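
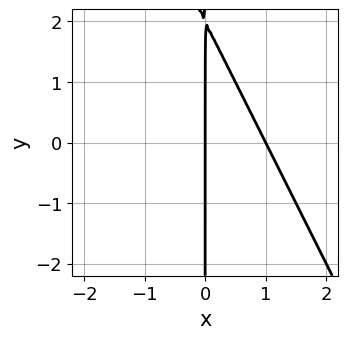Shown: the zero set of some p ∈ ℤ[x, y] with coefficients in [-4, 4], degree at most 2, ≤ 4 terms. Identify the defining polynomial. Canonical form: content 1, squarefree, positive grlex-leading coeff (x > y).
(a) Degree: a generic line meets the curve in up to 2 points, so deg p = 2.
(b) Reading off the gridlines: among the integer gridlines, it crosses the x-axis at x ∈ {0, 1}; the visible y-axis segment lies entirely on the curve.
(c) Assembling these constraints gives the stated polynomial.

2*x^2 + x*y - 2*x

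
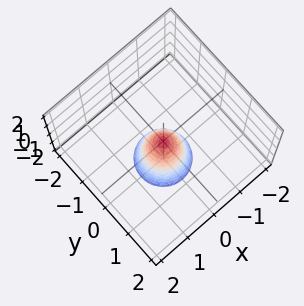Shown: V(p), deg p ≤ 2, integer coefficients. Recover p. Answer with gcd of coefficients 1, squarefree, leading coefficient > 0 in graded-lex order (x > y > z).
First, the degree is 2 — a single bowl opening along one axis; a quadric.
Next, symmetry: every cross-section ⟂ z is a circle, so x, y appear only via x² + y².
Next, from the axis intercepts and sections: it meets the y-axis at y = 0 (among the integer gridlines); a circular section at z = -2 has radius between 0 and 1.
Finally, the integer polynomial consistent with all of this is the stated p.

3*x^2 + 3*y^2 + z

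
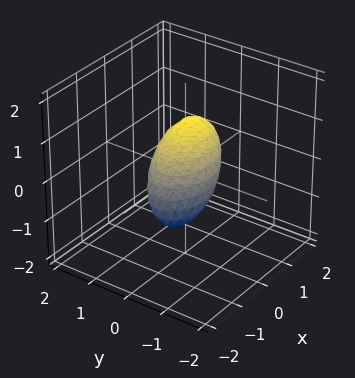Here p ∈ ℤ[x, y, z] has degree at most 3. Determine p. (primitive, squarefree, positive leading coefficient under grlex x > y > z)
x^2 - 2*x*z + 2*y^2 - 2*y*z + 3*z^2 - 1

First, deg p = 2.
Then, from the axis intercepts and sections: among the integer gridlines, it crosses the x-axis at x ∈ {-1, 1}.
Finally, putting this together gives p.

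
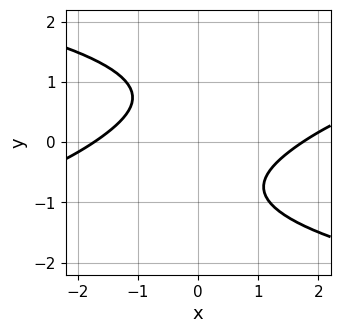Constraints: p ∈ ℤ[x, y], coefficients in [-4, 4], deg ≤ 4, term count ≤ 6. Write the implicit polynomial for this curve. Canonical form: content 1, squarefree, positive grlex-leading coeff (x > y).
Degree: no degree-3 curve has this shape, so deg p = 4.
Checking where it meets the axes: no y-intercept at any integer in the box.
The integer polynomial consistent with all of this is the stated p.

2*y^4 - x^2 + 3*x*y + 3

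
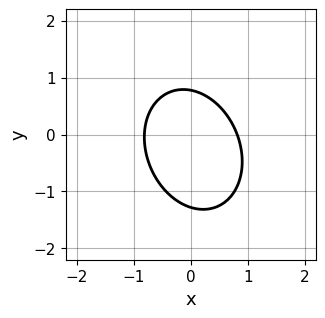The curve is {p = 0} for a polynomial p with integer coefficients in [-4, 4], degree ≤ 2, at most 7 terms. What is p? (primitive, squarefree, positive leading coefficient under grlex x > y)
First, degree: no degree-1 curve has this shape, so deg p = 2.
Finally, matching integer coefficients to the picture gives p.

3*x^2 + x*y + 2*y^2 + y - 2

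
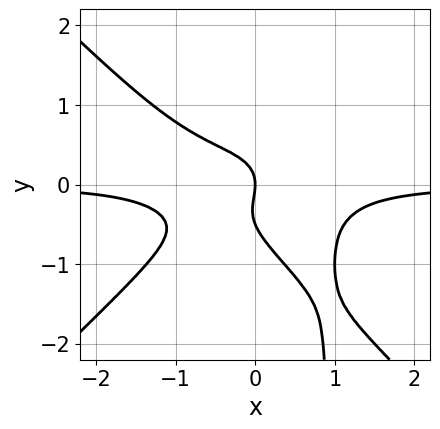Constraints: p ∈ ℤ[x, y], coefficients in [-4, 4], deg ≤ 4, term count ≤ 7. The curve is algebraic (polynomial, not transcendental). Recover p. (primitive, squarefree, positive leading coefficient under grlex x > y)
2*x^3*y - 2*x*y^3 + 2*y^3 + y^2 + x

deg p = 4. A generic line meets the curve in up to 4 points.
Reading off the gridlines: it meets the y-axis at y = 0 (among the integer gridlines); it meets the x-axis at x = 0 (among the integer gridlines).
Fitting integer coefficients to these (and the overall shape) gives p.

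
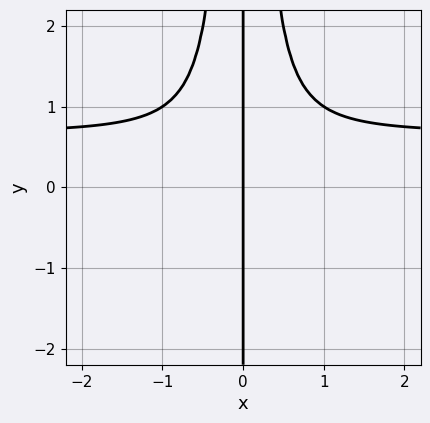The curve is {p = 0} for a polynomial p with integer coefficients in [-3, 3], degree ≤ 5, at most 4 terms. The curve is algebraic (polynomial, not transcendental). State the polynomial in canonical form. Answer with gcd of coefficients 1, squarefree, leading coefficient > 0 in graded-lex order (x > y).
Degree: the shape is more complex than any degree-3 curve, so deg p = 4.
Reading off the gridlines: it crosses the x-axis at the gridline x = 0; every point of the y-axis in the box is on the curve.
Solving for integer coefficients yields p as stated.

3*x^3*y - 2*x^3 - x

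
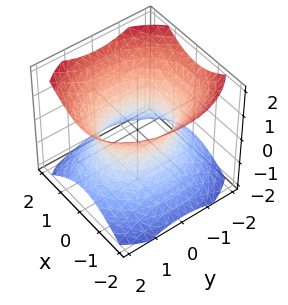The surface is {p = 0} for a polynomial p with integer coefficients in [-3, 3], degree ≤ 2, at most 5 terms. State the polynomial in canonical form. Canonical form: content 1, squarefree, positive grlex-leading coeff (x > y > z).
3*x^2 + 2*y^2 - 3*z^2 - 3

deg p = 2. An hourglass — one-sheet hyperboloid; a quadric.
Symmetries: the x ↦ −x reflection is a symmetry, so x appears only in even powers; mirror symmetry z ↦ −z ⇒ only even powers of z; mirror symmetry y ↦ −y ⇒ only even powers of y.
From the axis intercepts and sections: the x-axis gridline crossings are at x ∈ {-1, 1}; no z-intercept at any integer in the box.
Matching integer coefficients to the picture gives p.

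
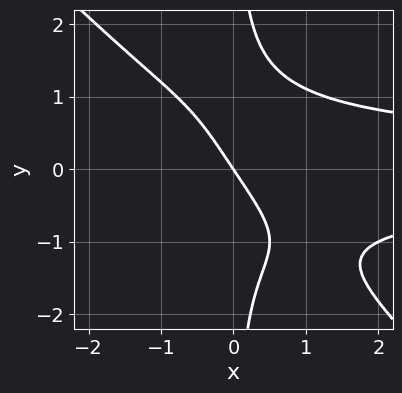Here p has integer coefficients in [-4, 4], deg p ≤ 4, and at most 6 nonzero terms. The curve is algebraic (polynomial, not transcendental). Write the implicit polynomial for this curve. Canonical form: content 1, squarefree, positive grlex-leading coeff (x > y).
2*x^2*y^2 + 2*x*y^3 - 3*x - 2*y

The degree is 4 — no degree-3 curve has this shape.
Against the integer gridlines: one y-axis crossing is at y = 0; it crosses the x-axis at the gridline x = 0.
Assembling these constraints gives the stated polynomial.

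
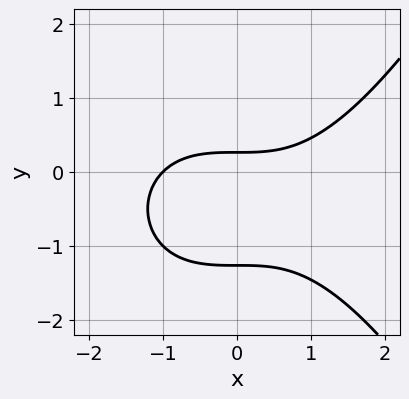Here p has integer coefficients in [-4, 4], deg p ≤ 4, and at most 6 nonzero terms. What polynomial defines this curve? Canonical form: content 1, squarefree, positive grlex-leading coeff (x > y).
x^3 - 3*y^2 - 3*y + 1

First, deg p = 3. No degree-2 curve has this shape.
Then, from the visible intercepts: it crosses the x-axis at the gridline x = -1.
Finally, putting this together gives p.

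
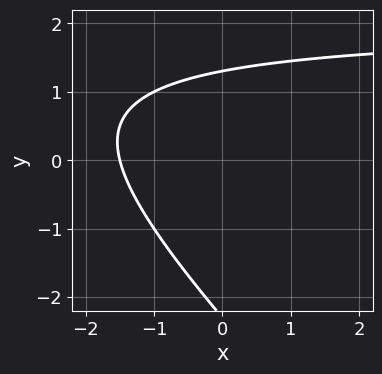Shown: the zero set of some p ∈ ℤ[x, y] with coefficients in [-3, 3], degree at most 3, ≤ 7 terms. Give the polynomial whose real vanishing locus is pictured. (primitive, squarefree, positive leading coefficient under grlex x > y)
x*y + y^2 - 2*x + y - 3

Degree: a generic line meets the curve in up to 2 points, so deg p = 2.
Solving for integer coefficients yields p as stated.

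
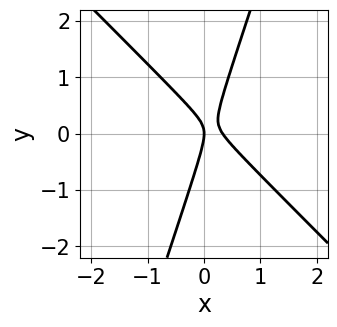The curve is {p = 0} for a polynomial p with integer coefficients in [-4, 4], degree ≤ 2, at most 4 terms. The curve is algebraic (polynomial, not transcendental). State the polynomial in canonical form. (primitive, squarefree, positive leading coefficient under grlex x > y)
(a) deg p = 2.
(b) Reading off the gridlines: it meets the y-axis at y = 0 (among the integer gridlines); it meets the x-axis at x = 0 (among the integer gridlines).
(c) Assembling these constraints gives the stated polynomial.

3*x^2 + 2*x*y - y^2 - x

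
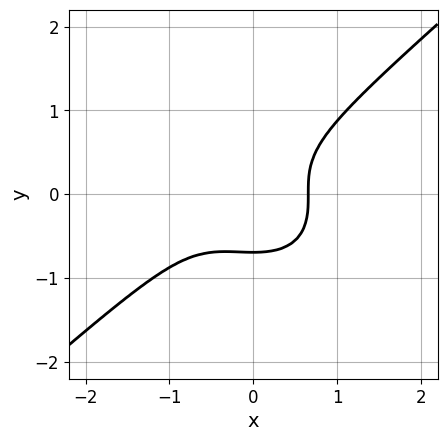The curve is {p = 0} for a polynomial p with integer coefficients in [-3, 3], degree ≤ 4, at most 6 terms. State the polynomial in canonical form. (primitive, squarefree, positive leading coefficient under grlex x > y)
2*x^3 - 3*y^3 + x^2 - 1

deg p = 3.
Solving for integer coefficients yields p as stated.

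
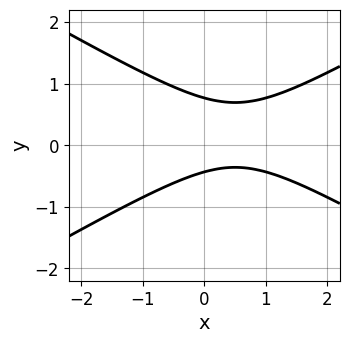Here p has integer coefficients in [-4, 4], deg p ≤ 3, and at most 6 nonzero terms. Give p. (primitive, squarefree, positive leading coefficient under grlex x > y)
1. Degree: no degree-1 curve has this shape, so deg p = 2.
2. Checking where it meets the axes: the curve avoids every integer x-axis point in the box.
3. Putting this together gives p.

x^2 - 3*y^2 - x + y + 1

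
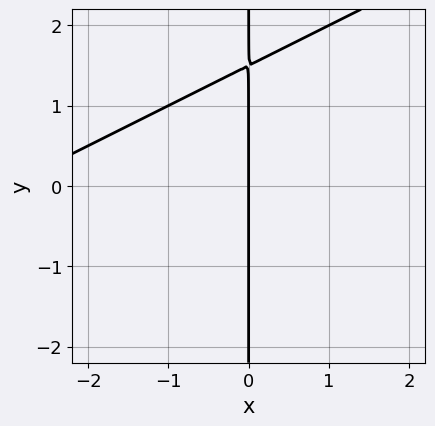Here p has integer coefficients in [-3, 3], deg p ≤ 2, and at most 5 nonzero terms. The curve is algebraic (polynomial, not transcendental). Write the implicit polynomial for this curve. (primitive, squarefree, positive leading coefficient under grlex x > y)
(a) deg p = 2. A generic line meets the curve in up to 2 points.
(b) From the axis intercepts and sections: every point of the y-axis in the box is on the curve; it meets the x-axis at x = 0 (among the integer gridlines).
(c) Matching integer coefficients to the picture gives p.

x^2 - 2*x*y + 3*x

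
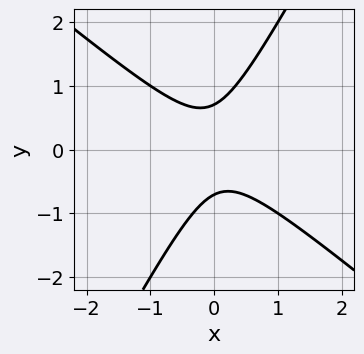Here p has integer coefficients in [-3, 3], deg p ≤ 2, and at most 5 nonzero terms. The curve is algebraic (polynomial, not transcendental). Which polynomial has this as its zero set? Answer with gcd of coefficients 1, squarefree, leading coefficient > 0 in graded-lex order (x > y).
3*x^2 + 2*x*y - 2*y^2 + 1

The degree is 2 — a generic line meets the curve in up to 2 points.
From the axis intercepts and sections: no x-intercept at any integer in the box.
Solving for integer coefficients yields p as stated.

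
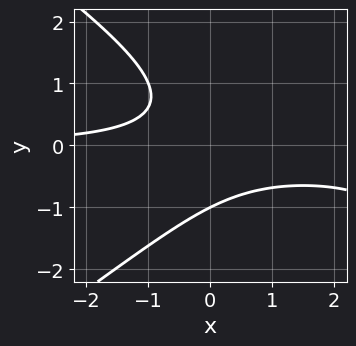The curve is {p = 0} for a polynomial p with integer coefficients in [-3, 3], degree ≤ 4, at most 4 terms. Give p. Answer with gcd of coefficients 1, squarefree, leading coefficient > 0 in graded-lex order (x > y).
1. The degree is 3 — no degree-2 curve has this shape.
2. Reading off the gridlines: no x-intercept at any integer in the box; one y-axis crossing is at y = -1.
3. Matching integer coefficients to the picture gives p.

x^2*y - 2*y^3 - 3*x*y - 2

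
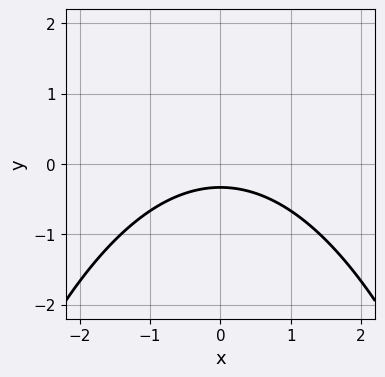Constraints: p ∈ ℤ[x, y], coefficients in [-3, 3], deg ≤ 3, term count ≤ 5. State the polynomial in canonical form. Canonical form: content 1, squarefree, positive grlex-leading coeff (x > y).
x^2 + 3*y + 1

(a) The degree is 2 — no degree-1 curve has this shape.
(b) Symmetries: mirror symmetry x ↦ −x ⇒ only even powers of x.
(c) From the visible intercepts: it misses every integer gridline on the x-axis.
(d) These observations pin down the coefficients.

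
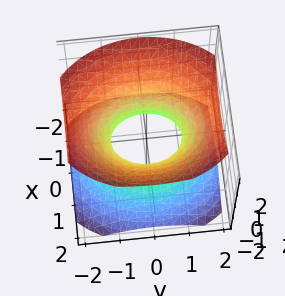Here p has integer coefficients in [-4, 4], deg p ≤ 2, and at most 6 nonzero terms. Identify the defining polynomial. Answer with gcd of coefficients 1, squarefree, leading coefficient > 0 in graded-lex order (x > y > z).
1. The degree is 2 — an hourglass — one-sheet hyperboloid; a quadric.
2. Symmetries: mirror symmetry x ↦ −x ⇒ only even powers of x; it's symmetric under y → −y, forcing even powers of y; the z ↦ −z reflection is a symmetry, so z appears only in even powers.
3. From the visible intercepts: no z-intercept at any integer in the box; the y-axis gridline crossings are at y ∈ {-1, 1}.
4. Solving for integer coefficients yields p as stated.

3*x^2 + 2*y^2 - 3*z^2 - 2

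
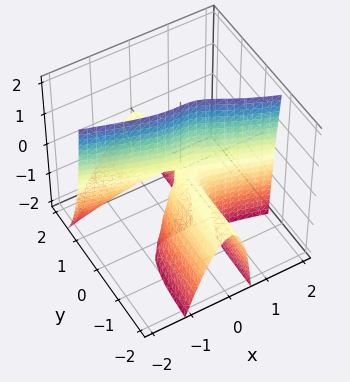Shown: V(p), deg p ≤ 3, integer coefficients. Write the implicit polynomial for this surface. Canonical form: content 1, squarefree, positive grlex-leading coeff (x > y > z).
x^3 + 3*x^2*y - x*y*z + y*z

1. Degree: no degree-2 surface has this shape, so deg p = 3.
2. Checking where it meets the axes: every point of the z-axis in the box is on the surface; it crosses the x-axis at the gridline x = 0; the visible y-axis segment lies entirely on the surface.
3. Matching integer coefficients to the picture gives p.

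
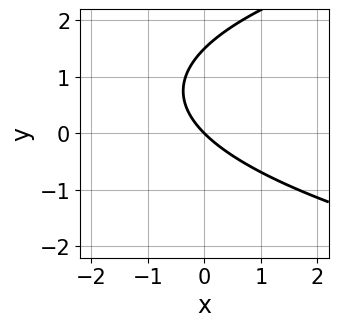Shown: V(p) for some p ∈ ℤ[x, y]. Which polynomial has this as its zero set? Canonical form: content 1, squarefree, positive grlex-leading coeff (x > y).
2*y^2 - 3*x - 3*y

(a) Degree: no degree-1 curve has this shape, so deg p = 2.
(b) Checking where it meets the axes: it meets the y-axis at y = 0 (among the integer gridlines); it meets the x-axis at x = 0 (among the integer gridlines).
(c) Fitting integer coefficients to these (and the overall shape) gives p.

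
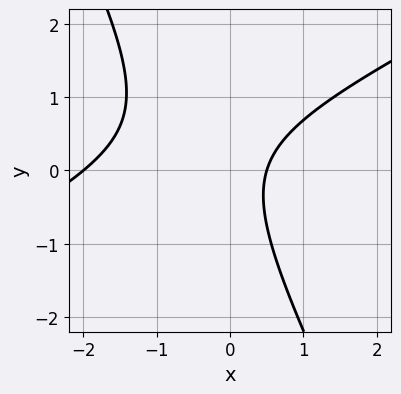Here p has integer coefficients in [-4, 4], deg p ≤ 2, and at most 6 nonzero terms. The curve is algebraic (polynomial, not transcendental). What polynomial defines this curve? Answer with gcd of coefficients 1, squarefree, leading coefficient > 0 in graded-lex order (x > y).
The degree is 2 — no degree-1 curve has this shape.
From the visible intercepts: it meets the x-axis at x = -2 (among the integer gridlines); the curve avoids every integer y-axis point in the box.
Assembling these constraints gives the stated polynomial.

2*x^2 - 3*x*y - 2*y^2 + 3*x - 2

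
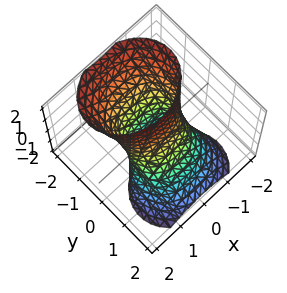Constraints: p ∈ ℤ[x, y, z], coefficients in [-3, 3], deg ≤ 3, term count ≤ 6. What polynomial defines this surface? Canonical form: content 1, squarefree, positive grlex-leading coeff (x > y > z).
1. deg p = 2.
2. Observable constraints: no z-intercept at any integer in the box; among the integer gridlines, it crosses the x-axis at x ∈ {-1, 1}.
3. Assembling these constraints gives the stated polynomial.

2*x^2 + 3*y^2 + 3*y*z - 2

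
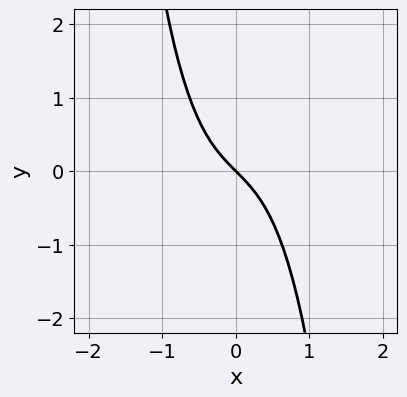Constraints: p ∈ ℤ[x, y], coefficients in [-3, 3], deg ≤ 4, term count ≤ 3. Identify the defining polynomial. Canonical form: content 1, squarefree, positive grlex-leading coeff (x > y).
First, deg p = 3. No degree-2 curve has this shape.
Next, checking where it meets the axes: it meets the x-axis at x = 0 (among the integer gridlines); it meets the y-axis at y = 0 (among the integer gridlines).
Finally, matching integer coefficients to the picture gives p.

3*x^3 + 2*x + 2*y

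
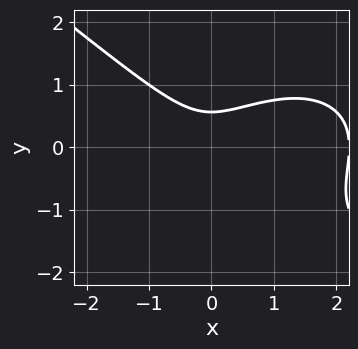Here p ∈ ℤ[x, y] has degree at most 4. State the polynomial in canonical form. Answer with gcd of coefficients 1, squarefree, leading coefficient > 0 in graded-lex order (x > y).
First, deg p = 3. The shape is more complex than any degree-2 curve.
Next, from the visible intercepts: the curve avoids every integer x-axis point in the box.
Finally, matching integer coefficients to the picture gives p.

x^3 + 2*y^3 - 2*x^2 + 2*y^2 - 1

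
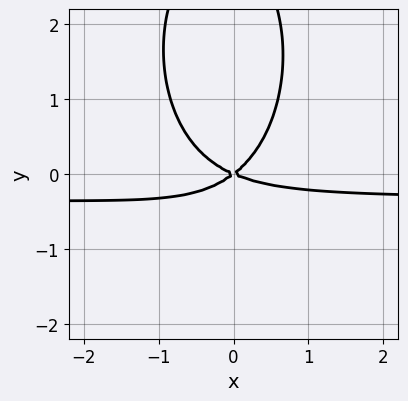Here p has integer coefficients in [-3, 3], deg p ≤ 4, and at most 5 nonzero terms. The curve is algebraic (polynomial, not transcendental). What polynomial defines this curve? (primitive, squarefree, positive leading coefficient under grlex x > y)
3*x^2*y + y^3 + x^2 + x*y - 3*y^2

(a) deg p = 3. No degree-2 curve has this shape.
(b) From the axis intercepts and sections: one y-axis crossing is at y = 0; one x-axis crossing is at x = 0.
(c) Fitting integer coefficients to these (and the overall shape) gives p.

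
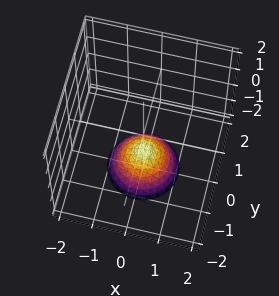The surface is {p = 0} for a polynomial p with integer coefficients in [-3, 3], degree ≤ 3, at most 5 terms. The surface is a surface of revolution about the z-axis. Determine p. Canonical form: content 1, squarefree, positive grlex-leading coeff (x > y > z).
First, deg p = 2. The shape is more complex than any degree-1 surface.
Then, by symmetry, the z-axis is an axis of rotation, so x and y enter only as x² + y².
Then, observable constraints: it misses every integer gridline on the y-axis; one z-axis crossing is at z = -1; it misses every integer gridline on the x-axis; a circular section at z = -2 has radius exactly 1.
Finally, putting this together gives p.

x^2 + y^2 + z + 1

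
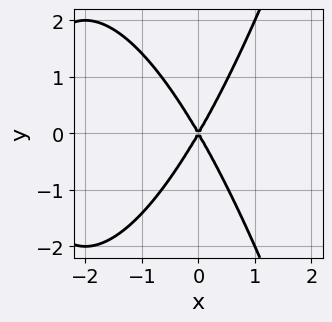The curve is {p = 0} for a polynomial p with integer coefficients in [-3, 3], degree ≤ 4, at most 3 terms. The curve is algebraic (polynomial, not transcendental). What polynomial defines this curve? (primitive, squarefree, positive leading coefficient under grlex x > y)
Degree: no degree-2 curve has this shape, so deg p = 3.
Symmetries: mirror symmetry y ↦ −y ⇒ only even powers of y.
From the visible intercepts: it meets the x-axis at x = 0 (among the integer gridlines); one y-axis crossing is at y = 0.
Together with the visible shape, these determine p as stated.

x^3 + 3*x^2 - y^2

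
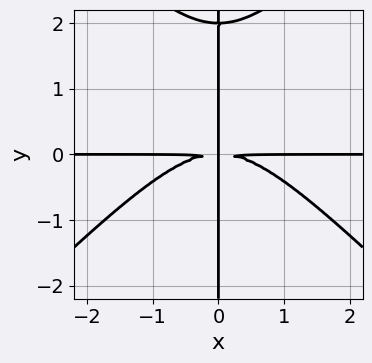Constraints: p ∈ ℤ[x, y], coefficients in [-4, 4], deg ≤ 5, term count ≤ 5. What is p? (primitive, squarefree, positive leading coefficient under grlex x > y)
x^3*y - x*y^3 + 2*x*y^2

1. Degree: no degree-3 curve has this shape, so deg p = 4.
2. From the axis intercepts and sections: every point of the y-axis in the box is on the curve; the visible x-axis segment lies entirely on the curve.
3. Matching integer coefficients to the picture gives p.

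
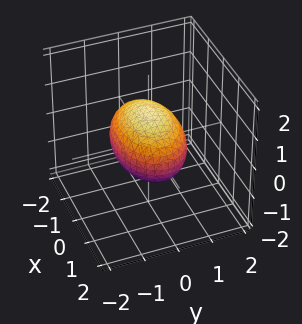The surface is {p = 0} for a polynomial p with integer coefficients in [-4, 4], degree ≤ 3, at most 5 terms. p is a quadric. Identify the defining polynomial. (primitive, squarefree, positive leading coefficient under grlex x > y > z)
1. Degree: bounded and convex; a quadric, so deg p = 2.
2. Symmetries: mirror symmetry z ↦ −z ⇒ only even powers of z; mirror symmetry y ↦ −y ⇒ only even powers of y; the x ↦ −x reflection is a symmetry, so x appears only in even powers.
3. From the visible intercepts: among the integer gridlines, it crosses the y-axis at y ∈ {-1, 1}; among the integer gridlines, it crosses the z-axis at z ∈ {-1, 1}.
4. Together with the visible shape, these determine p as stated.

x^2 + 2*y^2 + 2*z^2 - 2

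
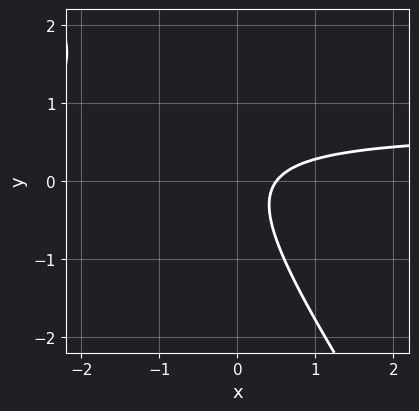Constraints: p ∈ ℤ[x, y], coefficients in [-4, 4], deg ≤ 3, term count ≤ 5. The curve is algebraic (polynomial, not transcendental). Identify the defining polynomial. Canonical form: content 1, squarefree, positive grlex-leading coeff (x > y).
3*x*y + 2*y^2 - 2*x + 1

(a) The degree is 2 — a generic line meets the curve in up to 2 points.
(b) Against the integer gridlines: it misses every integer gridline on the y-axis.
(c) Solving for integer coefficients yields p as stated.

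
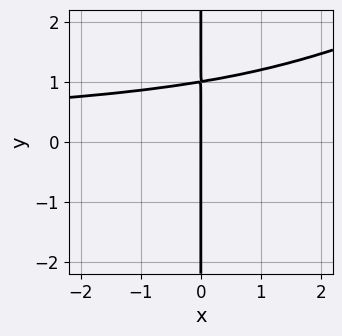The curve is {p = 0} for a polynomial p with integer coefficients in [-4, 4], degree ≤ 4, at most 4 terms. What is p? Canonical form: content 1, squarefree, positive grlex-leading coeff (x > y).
x^2*y^2 - 2*x*y^3 + 2*x

First, deg p = 4.
Next, from the axis intercepts and sections: the visible y-axis segment lies entirely on the curve; it crosses the x-axis at the gridline x = 0.
Finally, fitting integer coefficients to these (and the overall shape) gives p.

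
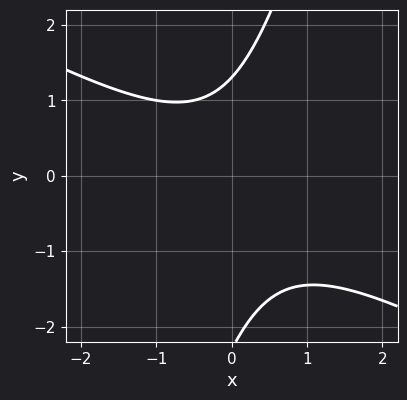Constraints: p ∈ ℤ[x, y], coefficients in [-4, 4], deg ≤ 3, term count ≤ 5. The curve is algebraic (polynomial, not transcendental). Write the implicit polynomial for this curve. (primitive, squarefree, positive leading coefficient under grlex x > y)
2*x^2 + 3*x*y - y^2 - y + 3

(a) deg p = 2.
(b) From the visible intercepts: it misses every integer gridline on the x-axis.
(c) Putting this together gives p.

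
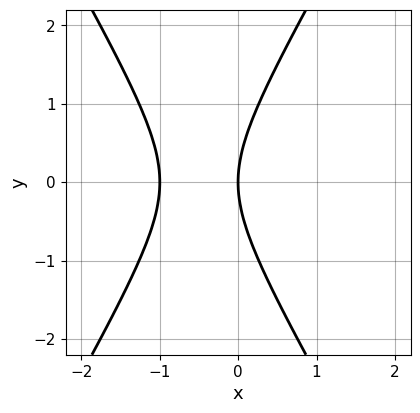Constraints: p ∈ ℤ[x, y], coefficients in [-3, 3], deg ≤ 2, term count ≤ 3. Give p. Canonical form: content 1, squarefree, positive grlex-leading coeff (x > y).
3*x^2 - y^2 + 3*x

deg p = 2. The shape is more complex than any degree-1 curve.
Symmetries: the y ↦ −y reflection is a symmetry, so y appears only in even powers.
Checking where it meets the axes: the x-axis gridline crossings are at x ∈ {-1, 0}; it crosses the y-axis at the gridline y = 0.
Putting this together gives p.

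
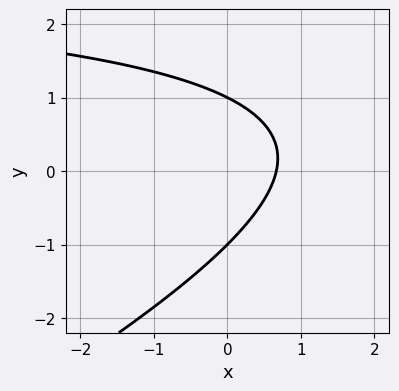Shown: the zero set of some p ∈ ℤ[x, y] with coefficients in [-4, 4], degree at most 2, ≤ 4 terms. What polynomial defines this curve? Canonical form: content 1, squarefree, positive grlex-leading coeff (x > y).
x*y - 2*y^2 - 3*x + 2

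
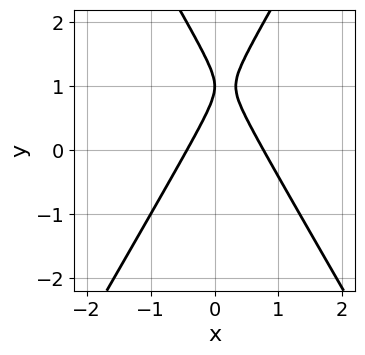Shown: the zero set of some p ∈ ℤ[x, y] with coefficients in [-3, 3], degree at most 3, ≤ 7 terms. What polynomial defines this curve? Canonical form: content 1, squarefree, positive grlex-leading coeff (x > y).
3*x^2 - y^2 - x + 2*y - 1

1. The degree is 2 — no degree-1 curve has this shape.
2. From the visible intercepts: one y-axis crossing is at y = 1.
3. The integer polynomial consistent with all of this is the stated p.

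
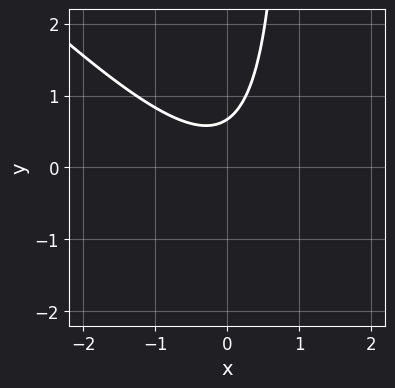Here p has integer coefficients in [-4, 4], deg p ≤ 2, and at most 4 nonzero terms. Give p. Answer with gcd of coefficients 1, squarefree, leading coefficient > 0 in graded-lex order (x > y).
3*x^2 + 3*x*y - 3*y + 2

(a) Degree: the shape is more complex than any degree-1 curve, so deg p = 2.
(b) Observable constraints: it misses every integer gridline on the x-axis.
(c) Together with the visible shape, these determine p as stated.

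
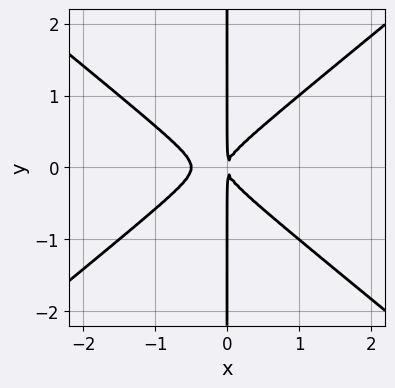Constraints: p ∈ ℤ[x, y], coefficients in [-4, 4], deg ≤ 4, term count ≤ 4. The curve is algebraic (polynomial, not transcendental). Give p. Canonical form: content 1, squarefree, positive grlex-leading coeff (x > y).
2*x^3 - 3*x*y^2 + x^2

deg p = 3. The shape is more complex than any degree-2 curve.
Symmetries: it's symmetric under y → −y, forcing even powers of y.
From the visible intercepts: every point of the y-axis in the box is on the curve.
Fitting integer coefficients to these (and the overall shape) gives p.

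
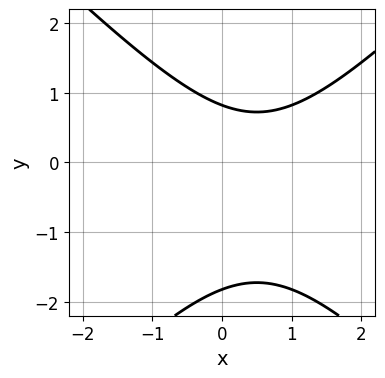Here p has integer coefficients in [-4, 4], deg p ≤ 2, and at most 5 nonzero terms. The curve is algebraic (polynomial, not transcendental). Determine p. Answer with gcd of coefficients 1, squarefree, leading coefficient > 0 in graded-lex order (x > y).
First, degree: the shape is more complex than any degree-1 curve, so deg p = 2.
Then, checking where it meets the axes: no x-intercept at any integer in the box.
Finally, solving for integer coefficients yields p as stated.

2*x^2 - 2*y^2 - 2*x - 2*y + 3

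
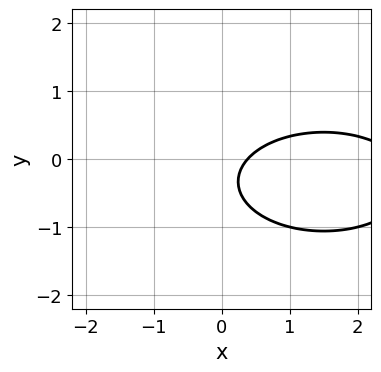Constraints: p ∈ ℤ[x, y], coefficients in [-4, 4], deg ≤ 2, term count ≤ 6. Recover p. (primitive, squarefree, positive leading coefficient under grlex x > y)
x^2 + 3*y^2 - 3*x + 2*y + 1

First, deg p = 2. No degree-1 curve has this shape.
Then, checking where it meets the axes: the curve avoids every integer y-axis point in the box.
Finally, putting this together gives p.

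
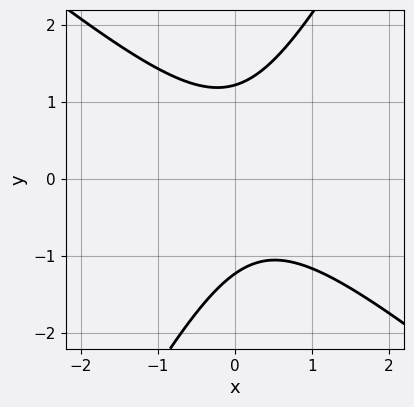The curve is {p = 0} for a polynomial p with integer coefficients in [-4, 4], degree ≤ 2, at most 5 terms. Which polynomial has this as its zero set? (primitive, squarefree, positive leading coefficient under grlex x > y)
3*x^2 + 2*x*y - 2*y^2 - x + 3

First, degree: the shape is more complex than any degree-1 curve, so deg p = 2.
Then, against the integer gridlines: no x-intercept at any integer in the box.
Finally, together with the visible shape, these determine p as stated.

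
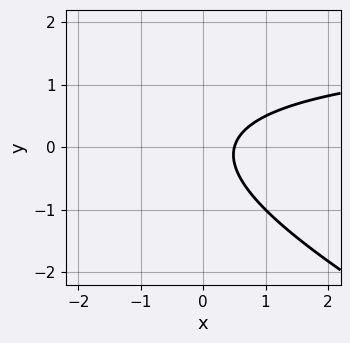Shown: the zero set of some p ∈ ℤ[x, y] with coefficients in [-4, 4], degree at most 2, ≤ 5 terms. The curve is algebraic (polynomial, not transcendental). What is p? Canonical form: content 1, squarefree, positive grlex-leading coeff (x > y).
x*y + 2*y^2 - 2*x + 1

deg p = 2. The shape is more complex than any degree-1 curve.
Reading off the gridlines: the curve avoids every integer y-axis point in the box.
Putting this together gives p.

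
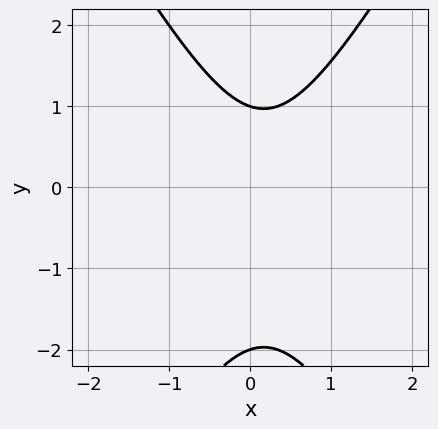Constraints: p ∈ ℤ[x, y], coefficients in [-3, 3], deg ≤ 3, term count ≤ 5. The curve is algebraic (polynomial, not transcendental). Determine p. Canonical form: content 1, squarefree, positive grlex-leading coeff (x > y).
First, degree: the shape is more complex than any degree-1 curve, so deg p = 2.
Next, from the visible intercepts: the curve avoids every integer x-axis point in the box; among the integer gridlines, it crosses the y-axis at y ∈ {-2, 1}.
Finally, the integer polynomial consistent with all of this is the stated p.

3*x^2 - y^2 - x - y + 2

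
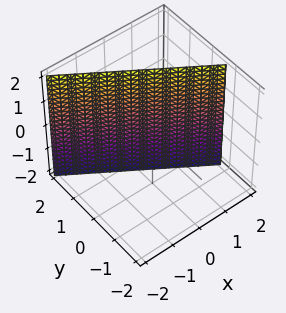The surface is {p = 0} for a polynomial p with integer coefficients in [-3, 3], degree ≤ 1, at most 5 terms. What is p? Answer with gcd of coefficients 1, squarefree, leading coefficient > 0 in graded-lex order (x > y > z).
2*x + 3*y - 2

The degree is 1 — every cross-section is a straight line — this is a plane.
Reading off the gridlines: no z-intercept at any integer in the box; it crosses the x-axis at the gridline x = 1.
Solving for integer coefficients yields p as stated.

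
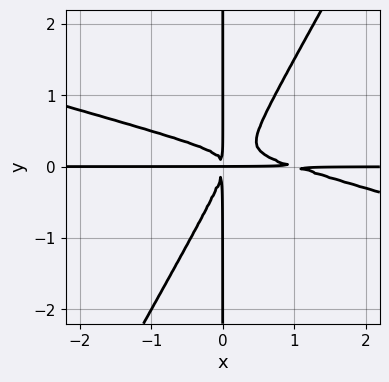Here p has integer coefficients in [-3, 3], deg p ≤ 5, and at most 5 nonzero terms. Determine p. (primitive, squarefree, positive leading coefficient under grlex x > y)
First, deg p = 4. A generic line meets the curve in up to 4 points.
Next, against the integer gridlines: every point of the y-axis in the box is on the curve; the visible x-axis segment lies entirely on the curve.
Finally, the integer polynomial consistent with all of this is the stated p.

x^3*y + 3*x^2*y^2 - 2*x*y^3 - x^2*y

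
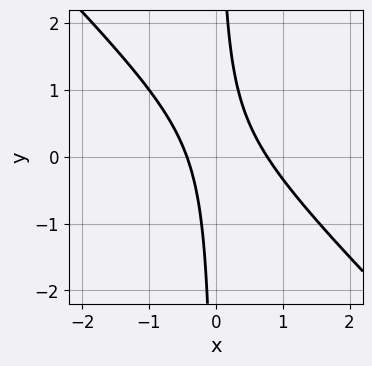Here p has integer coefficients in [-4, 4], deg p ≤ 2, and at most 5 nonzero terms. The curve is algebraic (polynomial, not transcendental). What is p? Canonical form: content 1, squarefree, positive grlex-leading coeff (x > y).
3*x^2 + 3*x*y - x - 1

1. Degree: no degree-1 curve has this shape, so deg p = 2.
2. From the axis intercepts and sections: the curve avoids every integer y-axis point in the box.
3. Fitting integer coefficients to these (and the overall shape) gives p.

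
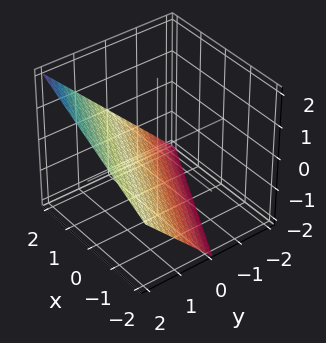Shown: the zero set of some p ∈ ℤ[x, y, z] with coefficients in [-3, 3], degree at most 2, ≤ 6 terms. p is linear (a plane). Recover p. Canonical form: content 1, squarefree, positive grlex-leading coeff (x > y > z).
x + 2*y - 2*z - 2

1. Degree: every cross-section is a straight line — this is a plane, so deg p = 1.
2. From the visible intercepts: it meets the x-axis at x = 2 (among the integer gridlines); it crosses the y-axis at the gridline y = 1.
3. Assembling these constraints gives the stated polynomial. Check: (0, 0, -1) on the z-axis lies on the surface, and p(0, 0, -1) = 0. ✓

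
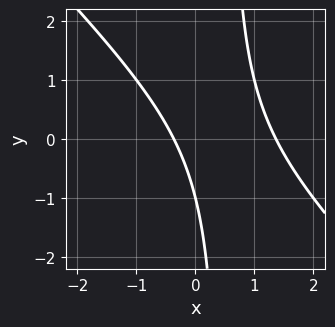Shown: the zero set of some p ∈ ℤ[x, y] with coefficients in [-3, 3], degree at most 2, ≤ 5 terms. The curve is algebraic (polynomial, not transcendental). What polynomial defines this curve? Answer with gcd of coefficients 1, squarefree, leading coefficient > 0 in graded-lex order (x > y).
2*x^2 + 2*x*y - 2*x - y - 1

First, the degree is 2 — no degree-1 curve has this shape.
Next, from the visible intercepts: it crosses the y-axis at the gridline y = -1.
Finally, fitting integer coefficients to these (and the overall shape) gives p.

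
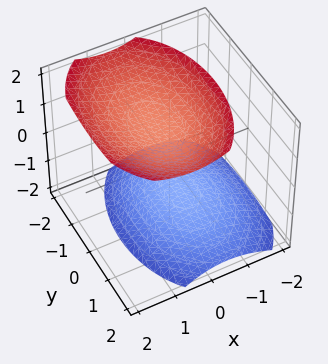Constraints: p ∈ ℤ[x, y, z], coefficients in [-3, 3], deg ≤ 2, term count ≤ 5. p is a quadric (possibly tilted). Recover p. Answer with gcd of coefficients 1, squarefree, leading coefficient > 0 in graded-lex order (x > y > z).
2*x^2 - x*z + y^2 - 2*z^2 + 3

First, there are 2 components.
Next, the degree is 2 — no degree-1 surface has this shape.
Then, observable constraints: no y-intercept at any integer in the box; it misses every integer gridline on the x-axis.
Finally, matching integer coefficients to the picture gives p.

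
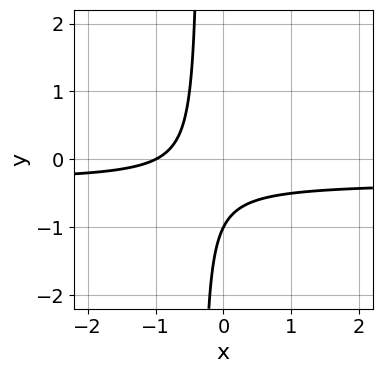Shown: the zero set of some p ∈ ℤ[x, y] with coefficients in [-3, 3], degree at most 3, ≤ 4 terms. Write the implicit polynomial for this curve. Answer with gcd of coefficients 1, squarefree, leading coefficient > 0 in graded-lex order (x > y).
3*x*y + x + y + 1

1. Degree: a generic line meets the curve in up to 2 points, so deg p = 2.
2. From the visible intercepts: one y-axis crossing is at y = -1; one x-axis crossing is at x = -1.
3. The integer polynomial consistent with all of this is the stated p.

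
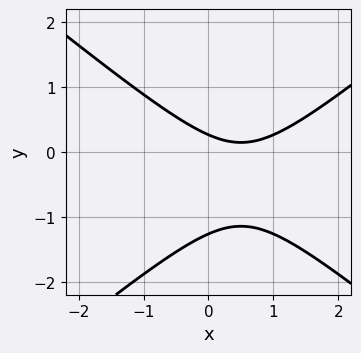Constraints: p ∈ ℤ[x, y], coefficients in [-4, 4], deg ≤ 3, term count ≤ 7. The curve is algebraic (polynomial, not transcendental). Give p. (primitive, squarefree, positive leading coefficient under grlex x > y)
2*x^2 - 3*y^2 - 2*x - 3*y + 1

First, degree: no degree-1 curve has this shape, so deg p = 2.
Next, from the visible intercepts: it misses every integer gridline on the x-axis.
Finally, together with the visible shape, these determine p as stated.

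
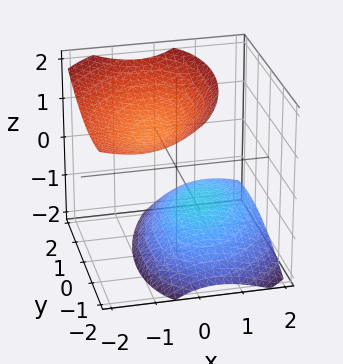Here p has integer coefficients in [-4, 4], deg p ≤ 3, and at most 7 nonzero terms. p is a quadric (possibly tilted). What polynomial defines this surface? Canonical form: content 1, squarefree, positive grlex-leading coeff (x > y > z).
First, I count 2 distinct pieces.
Then, deg p = 2.
Then, from the visible intercepts: it misses every integer gridline on the y-axis; it misses every integer gridline on the x-axis.
Finally, putting this together gives p.

2*x^2 - x*y + 2*x*z + y^2 - 2*z^2 + 3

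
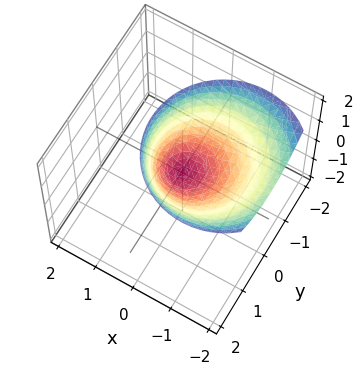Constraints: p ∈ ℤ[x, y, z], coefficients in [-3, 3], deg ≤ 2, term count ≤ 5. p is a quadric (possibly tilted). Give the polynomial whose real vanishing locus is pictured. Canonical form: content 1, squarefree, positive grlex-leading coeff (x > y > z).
Degree: a generic line meets the surface in up to 2 points, so deg p = 2.
From the visible intercepts: it meets the z-axis at z = 0 (among the integer gridlines); it meets the y-axis at y = 0 (among the integer gridlines); it crosses the x-axis at the gridline x = 0.
These observations pin down the coefficients.

x^2 + x*z + y^2 - z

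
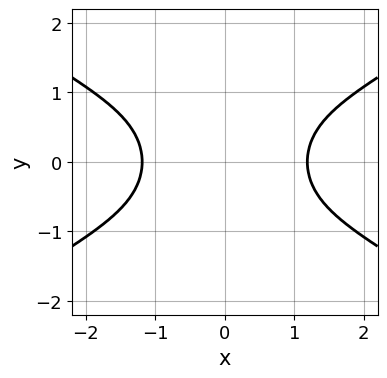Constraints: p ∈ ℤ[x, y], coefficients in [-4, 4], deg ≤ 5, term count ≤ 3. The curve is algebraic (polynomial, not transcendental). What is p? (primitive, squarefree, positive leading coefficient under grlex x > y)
First, degree: the shape is more complex than any degree-3 curve, so deg p = 4.
Next, symmetries: the x ↦ −x reflection is a symmetry, so x appears only in even powers; it's symmetric under y → −y, forcing even powers of y.
Then, from the axis intercepts and sections: it misses every integer gridline on the y-axis.
Finally, these observations pin down the coefficients.

x^4 - 3*x^2*y^2 - 2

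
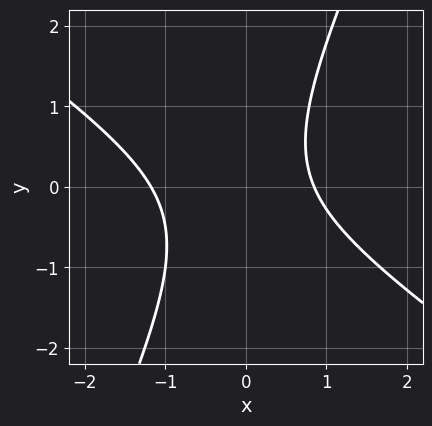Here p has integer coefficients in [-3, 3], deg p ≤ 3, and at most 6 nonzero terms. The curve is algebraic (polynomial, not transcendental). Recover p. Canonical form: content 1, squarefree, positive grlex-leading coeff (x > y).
deg p = 2. No degree-1 curve has this shape.
Checking where it meets the axes: the curve avoids every integer y-axis point in the box.
These observations pin down the coefficients.

3*x^2 + 3*x*y - 2*y^2 + x - 3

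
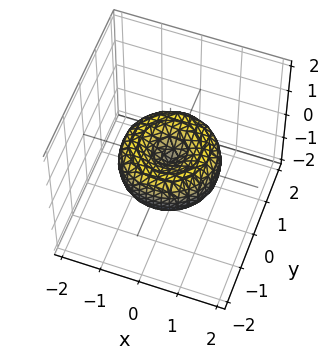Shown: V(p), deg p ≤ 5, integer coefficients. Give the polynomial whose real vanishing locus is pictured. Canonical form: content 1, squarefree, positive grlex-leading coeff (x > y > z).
1. Degree: the shape is more complex than any degree-3 surface, so deg p = 4.
2. By symmetry, the surface is invariant under rotation about z: p = q(x² + y², z).
3. From the visible intercepts: it crosses the z-axis at the gridline z = 0; it crosses the x-axis at the gridline x = 0; a circular section at z = 0 has radius between 1 and 2.
4. Fitting integer coefficients to these (and the overall shape) gives p.

2*x^4 + 4*x^2*y^2 + 2*y^4 - 3*x^2 - 3*y^2 + 3*z^2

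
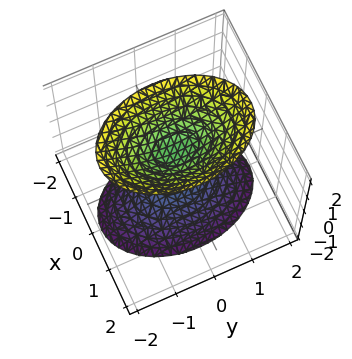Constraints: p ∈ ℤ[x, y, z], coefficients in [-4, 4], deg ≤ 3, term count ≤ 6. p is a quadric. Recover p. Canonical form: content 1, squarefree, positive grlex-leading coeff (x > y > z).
2*x^2 + y^2 - z^2 + 1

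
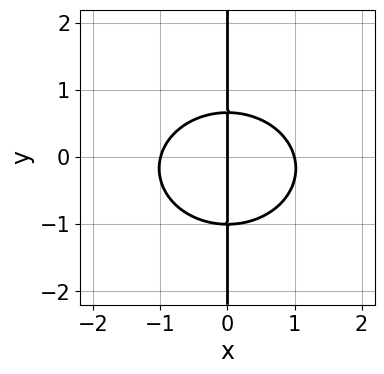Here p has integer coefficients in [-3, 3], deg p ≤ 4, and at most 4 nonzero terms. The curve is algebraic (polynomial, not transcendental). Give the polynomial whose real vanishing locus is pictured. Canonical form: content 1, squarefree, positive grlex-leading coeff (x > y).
First, deg p = 3. The shape is more complex than any degree-2 curve.
Then, from the axis intercepts and sections: among the integer gridlines, it crosses the x-axis at x ∈ {-1, 0, 1}; the visible y-axis segment lies entirely on the curve.
Finally, solving for integer coefficients yields p as stated.

2*x^3 + 3*x*y^2 + x*y - 2*x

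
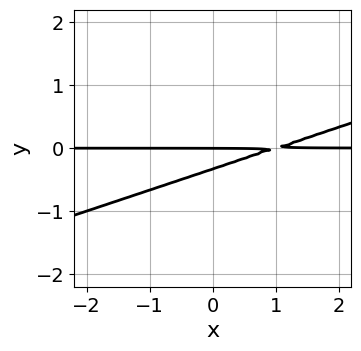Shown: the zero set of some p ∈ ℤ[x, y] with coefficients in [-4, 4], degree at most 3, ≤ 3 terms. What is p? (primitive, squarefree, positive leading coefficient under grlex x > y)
Degree: no degree-1 curve has this shape, so deg p = 2.
Observable constraints: the visible x-axis segment lies entirely on the curve; it meets the y-axis at y = 0 (among the integer gridlines).
Solving for integer coefficients yields p as stated.

x*y - 3*y^2 - y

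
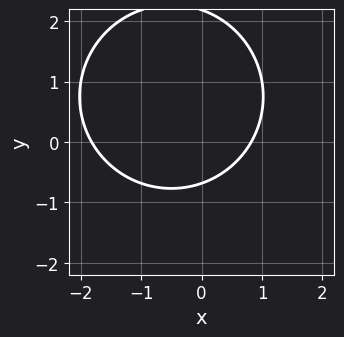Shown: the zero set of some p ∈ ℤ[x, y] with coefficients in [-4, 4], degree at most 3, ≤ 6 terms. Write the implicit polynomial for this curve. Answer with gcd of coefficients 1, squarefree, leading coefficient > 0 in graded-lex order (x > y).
2*x^2 + 2*y^2 + 2*x - 3*y - 3

First, the degree is 2 — no degree-1 curve has this shape.
Finally, solving for integer coefficients yields p as stated.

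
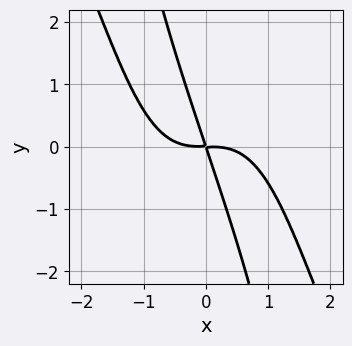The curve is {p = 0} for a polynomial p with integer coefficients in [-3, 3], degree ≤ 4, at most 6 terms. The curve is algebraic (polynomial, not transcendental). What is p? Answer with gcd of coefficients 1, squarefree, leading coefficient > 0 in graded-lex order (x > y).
2*x^4 + x^3*y + 3*x*y + y^2

The degree is 4 — no degree-3 curve has this shape.
Matching integer coefficients to the picture gives p.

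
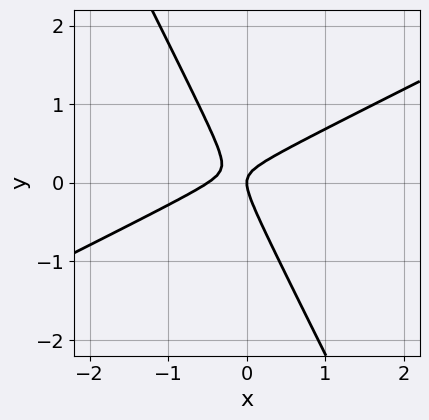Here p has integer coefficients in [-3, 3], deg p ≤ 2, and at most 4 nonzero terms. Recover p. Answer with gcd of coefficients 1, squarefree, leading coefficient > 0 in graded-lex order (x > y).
First, deg p = 2.
Next, reading off the gridlines: one y-axis crossing is at y = 0; it crosses the x-axis at the gridline x = 0.
Finally, these observations pin down the coefficients.

2*x^2 - 3*x*y - 2*y^2 + x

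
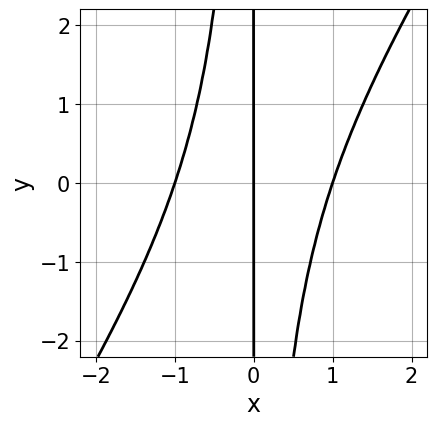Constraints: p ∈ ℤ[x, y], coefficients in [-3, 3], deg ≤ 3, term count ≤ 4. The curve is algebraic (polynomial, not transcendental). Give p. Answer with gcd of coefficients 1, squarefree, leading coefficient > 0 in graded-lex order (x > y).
1. The degree is 3 — no degree-2 curve has this shape.
2. Checking where it meets the axes: the visible y-axis segment lies entirely on the curve; the x-axis gridline crossings are at x ∈ {-1, 0, 1}.
3. Putting this together gives p.

3*x^3 - 2*x^2*y - 3*x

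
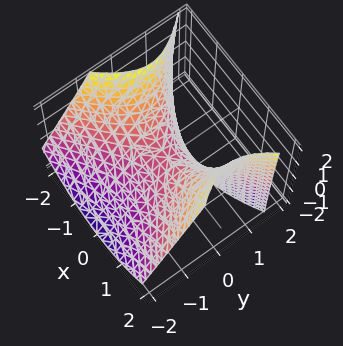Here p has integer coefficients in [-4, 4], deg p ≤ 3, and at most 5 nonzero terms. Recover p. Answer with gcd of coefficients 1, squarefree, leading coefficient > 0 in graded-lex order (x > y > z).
1. Degree: the shape is more complex than any degree-1 surface, so deg p = 2.
2. From the visible intercepts: it crosses the y-axis at the gridline y = 0; it meets the z-axis at z = 0 (among the integer gridlines); one x-axis crossing is at x = 0.
3. These observations pin down the coefficients.

2*x^2 - 3*y^2 + 2*y*z - 3*z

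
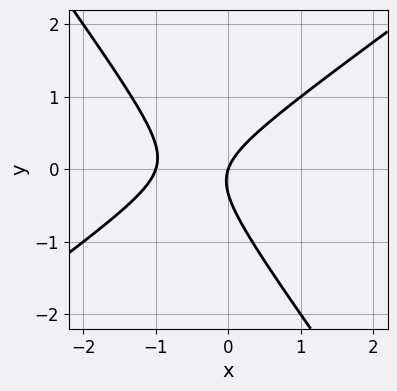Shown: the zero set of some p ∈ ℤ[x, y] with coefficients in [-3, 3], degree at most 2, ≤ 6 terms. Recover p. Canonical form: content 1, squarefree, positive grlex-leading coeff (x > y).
1. deg p = 2. A generic line meets the curve in up to 2 points.
2. From the axis intercepts and sections: among the integer gridlines, it crosses the x-axis at x ∈ {-1, 0}; it crosses the y-axis at the gridline y = 0.
3. Together with the visible shape, these determine p as stated.

3*x^2 - 2*x*y - 3*y^2 + 3*x - y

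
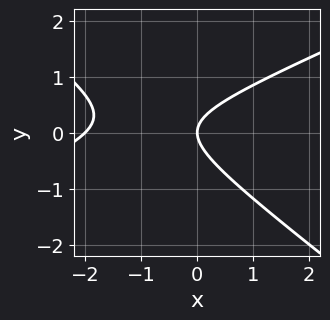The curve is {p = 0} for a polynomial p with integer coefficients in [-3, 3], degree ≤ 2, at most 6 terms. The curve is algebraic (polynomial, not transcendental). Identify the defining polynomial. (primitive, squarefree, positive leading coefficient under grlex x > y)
x^2 - x*y - 3*y^2 + 2*x

1. deg p = 2. The shape is more complex than any degree-1 curve.
2. Checking where it meets the axes: the x-axis gridline crossings are at x ∈ {-2, 0}; one y-axis crossing is at y = 0.
3. Together with the visible shape, these determine p as stated.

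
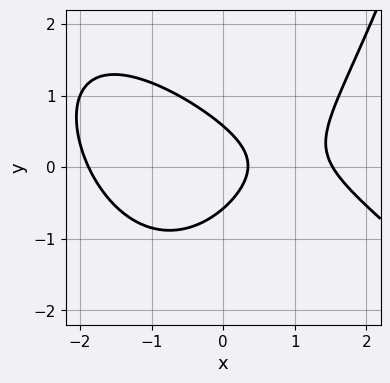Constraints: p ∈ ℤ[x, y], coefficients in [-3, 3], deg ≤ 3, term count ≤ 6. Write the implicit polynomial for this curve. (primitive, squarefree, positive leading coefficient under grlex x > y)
First, the degree is 3 — no degree-2 curve has this shape.
Finally, putting this together gives p.

x^3 + x^2*y - 3*y^2 - 3*x + 1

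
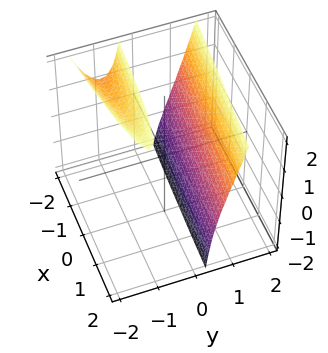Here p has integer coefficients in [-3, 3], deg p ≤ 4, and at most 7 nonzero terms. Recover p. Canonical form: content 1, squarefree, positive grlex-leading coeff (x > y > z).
3*y^3 + x*y + y^2 - 3*y*z - 3

First, the picture has 2 separate pieces. They look like related sheets of one shape, so recover p as a whole.
Then, degree: a generic line meets the surface in up to 3 points, so deg p = 3.
Then, checking where it meets the axes: it misses every integer gridline on the x-axis; it misses every integer gridline on the z-axis.
Finally, together with the visible shape, these determine p as stated.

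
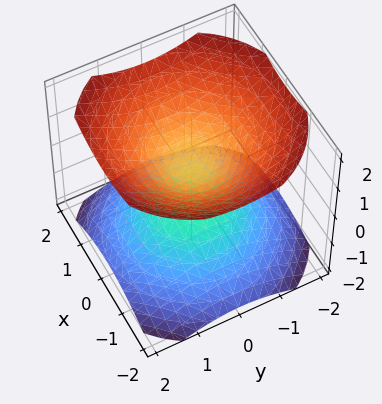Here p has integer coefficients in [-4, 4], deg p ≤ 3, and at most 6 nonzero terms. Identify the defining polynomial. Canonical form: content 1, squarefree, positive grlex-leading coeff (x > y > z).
2*x^2 + 2*y^2 - 3*z^2 + 1

(a) I count 2 distinct pieces. They look like related sheets of one shape, so recover p as a whole.
(b) The degree is 2 — no degree-1 surface has this shape.
(c) By symmetry, the surface is invariant under rotation about z: p = q(x² + y², z).
(d) Observable constraints: no y-intercept at any integer in the box; a circular section at z = -1 has radius exactly 1.
(e) The integer polynomial consistent with all of this is the stated p.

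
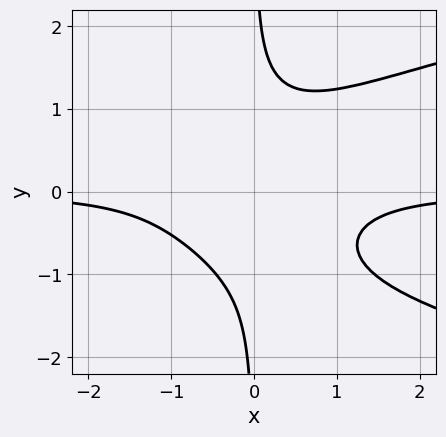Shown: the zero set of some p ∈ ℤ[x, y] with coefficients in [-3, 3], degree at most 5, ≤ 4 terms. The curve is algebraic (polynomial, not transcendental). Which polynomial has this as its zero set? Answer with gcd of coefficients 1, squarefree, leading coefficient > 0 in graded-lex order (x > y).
3*x*y^3 - 3*x^2*y - 2

1. The degree is 4 — no degree-3 curve has this shape.
2. From the axis intercepts and sections: it misses every integer gridline on the y-axis; no x-intercept at any integer in the box.
3. Fitting integer coefficients to these (and the overall shape) gives p.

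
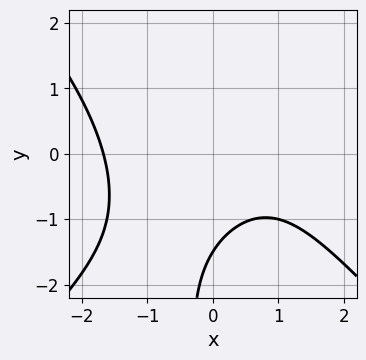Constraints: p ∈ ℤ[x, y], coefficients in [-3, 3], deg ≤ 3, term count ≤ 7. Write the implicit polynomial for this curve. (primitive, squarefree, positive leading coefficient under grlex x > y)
x^3 - x*y^2 - x + 2*y + 3

First, degree: a generic line meets the curve in up to 3 points, so deg p = 3.
Finally, matching integer coefficients to the picture gives p.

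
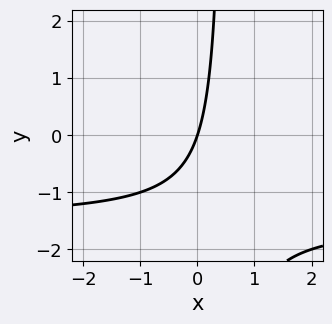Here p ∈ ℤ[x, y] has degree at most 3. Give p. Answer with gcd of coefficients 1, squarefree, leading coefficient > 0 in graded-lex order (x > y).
2*x*y + 3*x - y

1. Degree: a generic line meets the curve in up to 2 points, so deg p = 2.
2. From the visible intercepts: it meets the y-axis at y = 0 (among the integer gridlines); it crosses the x-axis at the gridline x = 0.
3. These observations pin down the coefficients.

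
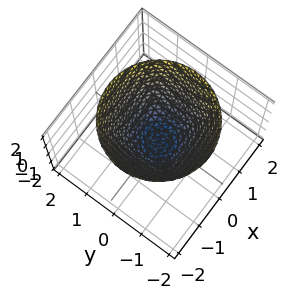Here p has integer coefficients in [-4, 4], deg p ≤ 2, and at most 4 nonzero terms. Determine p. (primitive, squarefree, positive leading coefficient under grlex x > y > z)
First, deg p = 2. The shape is more complex than any degree-1 surface.
Next, symmetry: the surface is invariant under rotation about z: p = q(x² + y², z).
Next, from the axis intercepts and sections: a circular section at z = 2 has radius between 1 and 2.
Finally, fitting integer coefficients to these (and the overall shape) gives p.

3*x^2 + 3*y^2 - 3*z - 2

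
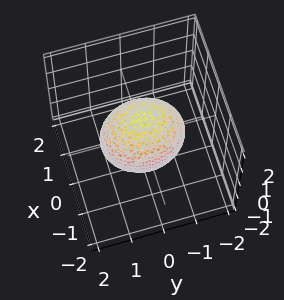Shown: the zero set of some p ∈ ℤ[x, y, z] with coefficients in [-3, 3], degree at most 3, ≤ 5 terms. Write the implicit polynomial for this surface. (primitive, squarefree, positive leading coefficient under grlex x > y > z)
deg p = 2. A closed, bounded, convex surface; a quadric.
Symmetries: the x ↦ −x reflection is a symmetry, so x appears only in even powers; mirror symmetry y ↦ −y ⇒ only even powers of y; the z ↦ −z reflection is a symmetry, so z appears only in even powers.
Observable constraints: the x-axis gridline crossings are at x ∈ {-1, 1}.
Solving for integer coefficients yields p as stated.

3*x^2 + 2*y^2 + 2*z^2 - 3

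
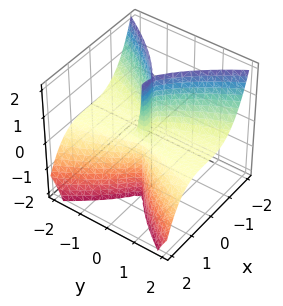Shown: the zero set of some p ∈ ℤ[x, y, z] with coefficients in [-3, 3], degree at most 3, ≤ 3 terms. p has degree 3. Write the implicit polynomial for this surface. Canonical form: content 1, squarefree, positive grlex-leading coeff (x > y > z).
(a) The degree is 3 — a generic line meets the surface in up to 3 points.
(b) Reading off the gridlines: the visible y-axis segment lies entirely on the surface; every point of the z-axis in the box is on the surface.
(c) Putting this together gives p.

2*x^3 + 2*y^2*z - x^2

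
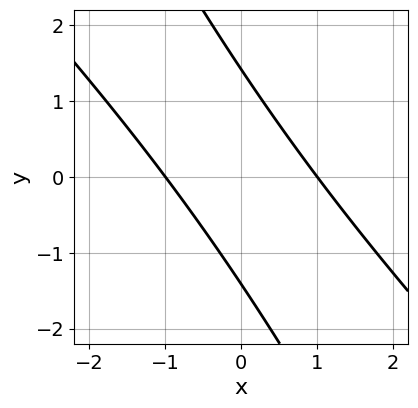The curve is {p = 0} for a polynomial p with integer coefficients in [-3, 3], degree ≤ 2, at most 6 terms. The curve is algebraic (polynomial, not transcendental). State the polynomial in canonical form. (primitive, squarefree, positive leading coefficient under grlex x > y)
2*x^2 + 3*x*y + y^2 - 2

First, deg p = 2. The shape is more complex than any degree-1 curve.
Then, from the axis intercepts and sections: among the integer gridlines, it crosses the x-axis at x ∈ {-1, 1}.
Finally, putting this together gives p.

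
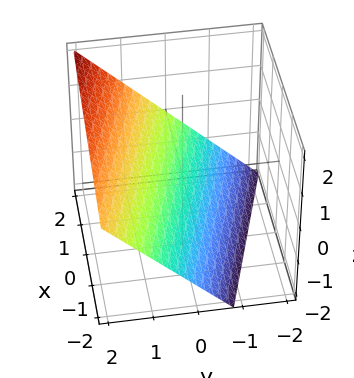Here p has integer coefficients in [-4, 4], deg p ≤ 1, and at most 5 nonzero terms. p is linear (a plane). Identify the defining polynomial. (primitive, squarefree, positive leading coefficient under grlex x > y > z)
1. Degree: every cross-section is a straight line — this is a plane, so deg p = 1.
2. From the axis intercepts and sections: one x-axis crossing is at x = 2.
3. Assembling these constraints gives the stated polynomial.

x + 3*y - 3*z - 2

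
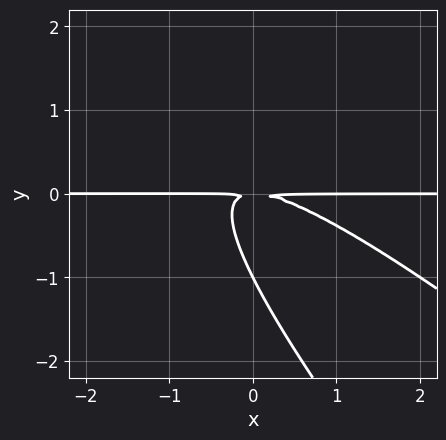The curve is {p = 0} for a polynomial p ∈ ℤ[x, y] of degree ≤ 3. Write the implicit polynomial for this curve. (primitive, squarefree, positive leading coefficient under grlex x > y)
1. deg p = 3.
2. Checking where it meets the axes: it crosses the y-axis at the gridline y = -1; every point of the x-axis in the box is on the curve.
3. Assembling these constraints gives the stated polynomial.

x^2*y + 2*x*y^2 + y^3 + y^2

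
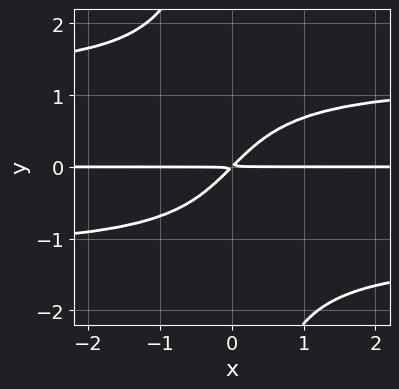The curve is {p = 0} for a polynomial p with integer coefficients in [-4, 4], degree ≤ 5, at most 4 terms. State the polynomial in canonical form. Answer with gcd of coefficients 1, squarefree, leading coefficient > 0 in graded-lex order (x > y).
2*x*y^3 - 3*x*y + 3*y^2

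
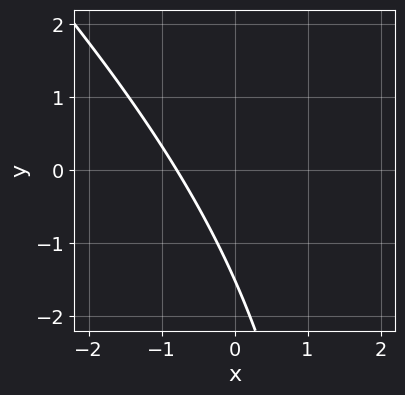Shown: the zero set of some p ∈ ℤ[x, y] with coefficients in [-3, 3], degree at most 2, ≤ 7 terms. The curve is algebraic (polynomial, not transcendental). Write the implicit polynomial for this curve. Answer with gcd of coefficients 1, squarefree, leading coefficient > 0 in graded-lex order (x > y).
x^2 + x*y - 3*x - 2*y - 3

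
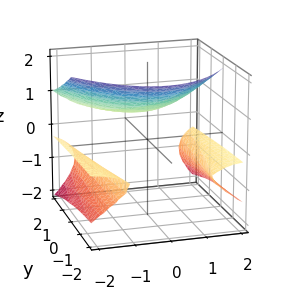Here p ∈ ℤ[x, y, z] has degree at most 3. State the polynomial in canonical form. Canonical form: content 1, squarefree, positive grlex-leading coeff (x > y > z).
2*x^2*z - 2*y*z^2 - 3*z^3 - 2*y*z + 2

(a) The picture has 3 separate pieces. Treating them together as one polynomial.
(b) The degree is 3 — no degree-2 surface has this shape.
(c) Checking where it meets the axes: no x-intercept at any integer in the box; it misses every integer gridline on the y-axis.
(d) Matching integer coefficients to the picture gives p.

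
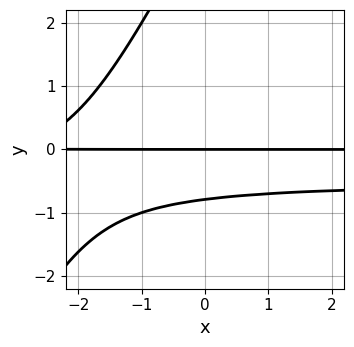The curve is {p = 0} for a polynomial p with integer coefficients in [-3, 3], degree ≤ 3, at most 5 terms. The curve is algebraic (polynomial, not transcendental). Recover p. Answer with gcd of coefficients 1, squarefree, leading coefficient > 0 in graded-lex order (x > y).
First, deg p = 3. A generic line meets the curve in up to 3 points.
Next, observable constraints: one y-axis crossing is at y = 0; every point of the x-axis in the box is on the curve.
Finally, fitting integer coefficients to these (and the overall shape) gives p.

2*x*y^2 - y^3 + x*y + 3*y^2 + 3*y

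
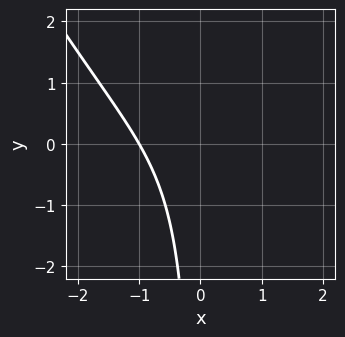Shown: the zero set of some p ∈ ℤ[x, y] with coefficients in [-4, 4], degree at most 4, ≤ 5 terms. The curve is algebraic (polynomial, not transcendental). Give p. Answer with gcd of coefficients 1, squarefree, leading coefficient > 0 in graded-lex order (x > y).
The degree is 3 — the shape is more complex than any degree-2 curve.
Observable constraints: the curve avoids every integer y-axis point in the box; one x-axis crossing is at x = -1.
Solving for integer coefficients yields p as stated.

2*x^3 + x^2*y - 3*x*y + x + 3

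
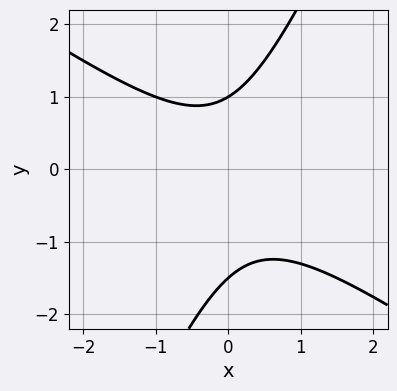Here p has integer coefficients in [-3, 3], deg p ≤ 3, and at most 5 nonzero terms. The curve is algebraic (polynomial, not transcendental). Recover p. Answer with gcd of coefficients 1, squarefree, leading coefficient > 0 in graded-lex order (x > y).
First, degree: the shape is more complex than any degree-1 curve, so deg p = 2.
Next, against the integer gridlines: no x-intercept at any integer in the box; it meets the y-axis at y = 1 (among the integer gridlines).
Finally, matching integer coefficients to the picture gives p.

3*x^2 + 3*x*y - 2*y^2 - y + 3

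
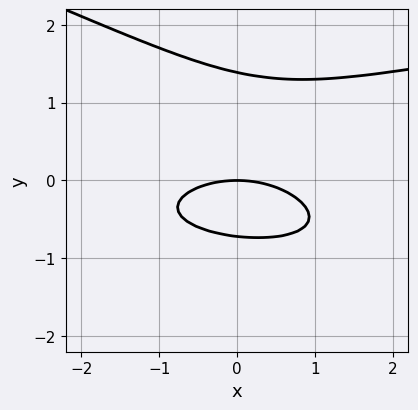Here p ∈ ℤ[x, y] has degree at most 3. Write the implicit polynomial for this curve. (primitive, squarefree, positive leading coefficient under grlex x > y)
x*y^2 + 3*y^3 - x^2 - 2*y^2 - 3*y

First, degree: no degree-2 curve has this shape, so deg p = 3.
Then, checking where it meets the axes: it meets the y-axis at y = 0 (among the integer gridlines); it crosses the x-axis at the gridline x = 0.
Finally, assembling these constraints gives the stated polynomial.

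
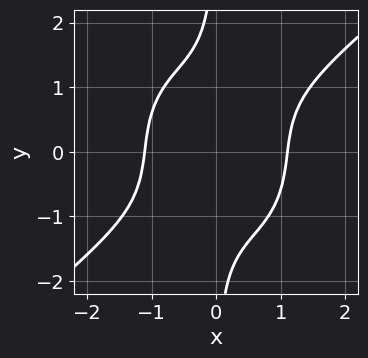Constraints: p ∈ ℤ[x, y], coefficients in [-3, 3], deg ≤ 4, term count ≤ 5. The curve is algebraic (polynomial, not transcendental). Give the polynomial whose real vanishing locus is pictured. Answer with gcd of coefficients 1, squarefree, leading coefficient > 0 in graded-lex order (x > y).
First, deg p = 4. No degree-3 curve has this shape.
Then, against the integer gridlines: it misses every integer gridline on the y-axis.
Finally, the integer polynomial consistent with all of this is the stated p.

2*x^4 - x^3*y - 2*x*y^3 - 3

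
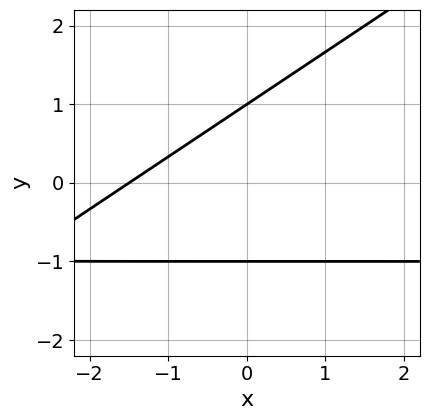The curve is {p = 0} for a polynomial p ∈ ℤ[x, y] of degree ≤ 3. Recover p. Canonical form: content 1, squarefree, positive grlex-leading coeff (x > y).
2*x*y - 3*y^2 + 2*x + 3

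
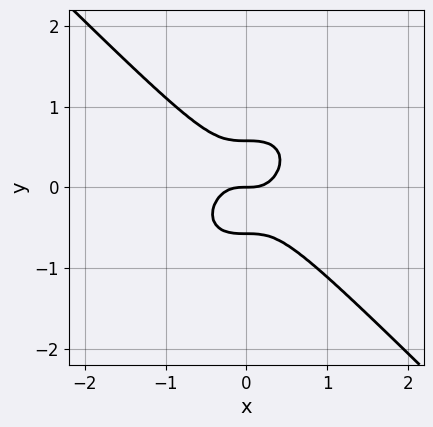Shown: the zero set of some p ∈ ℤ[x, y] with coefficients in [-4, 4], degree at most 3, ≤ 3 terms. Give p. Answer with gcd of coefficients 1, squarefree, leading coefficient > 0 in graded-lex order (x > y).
3*x^3 + 3*y^3 - y

First, degree: no degree-2 curve has this shape, so deg p = 3.
Then, observable constraints: one y-axis crossing is at y = 0; it meets the x-axis at x = 0 (among the integer gridlines).
Finally, putting this together gives p.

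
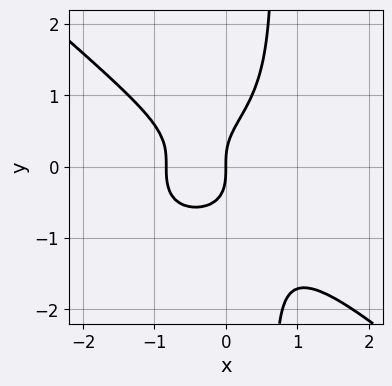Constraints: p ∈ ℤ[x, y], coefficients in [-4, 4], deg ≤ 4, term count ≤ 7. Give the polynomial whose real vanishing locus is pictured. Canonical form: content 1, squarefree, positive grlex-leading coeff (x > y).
1. The degree is 4 — no degree-3 curve has this shape.
2. Reading off the gridlines: it crosses the x-axis at the gridline x = 0; one y-axis crossing is at y = 0.
3. Fitting integer coefficients to these (and the overall shape) gives p.

2*x^4 + 3*x*y^3 - 2*y^3 + x^2 + 2*x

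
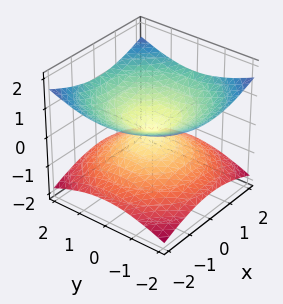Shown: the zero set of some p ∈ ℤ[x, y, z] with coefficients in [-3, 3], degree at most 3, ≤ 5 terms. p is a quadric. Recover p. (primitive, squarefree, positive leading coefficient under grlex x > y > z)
x^2 + y^2 - 3*z^2

1. Degree: two nappes meeting at a single point; a quadric, so deg p = 2.
2. Symmetries: it's symmetric under z → −z, forcing even powers of z; the surface is invariant under rotation about z: p = q(x² + y², z).
3. Checking where it meets the axes: one y-axis crossing is at y = 0; a circular section at z = 1 has radius between 1 and 2; one z-axis crossing is at z = 0; one x-axis crossing is at x = 0.
4. These observations pin down the coefficients.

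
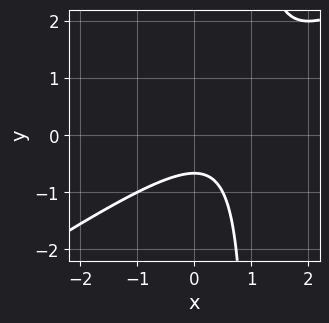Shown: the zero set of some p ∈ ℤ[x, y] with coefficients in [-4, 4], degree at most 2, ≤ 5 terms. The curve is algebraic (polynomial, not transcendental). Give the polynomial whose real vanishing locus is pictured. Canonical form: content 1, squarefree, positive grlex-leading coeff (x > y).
Degree: a generic line meets the curve in up to 2 points, so deg p = 2.
Reading off the gridlines: it misses every integer gridline on the x-axis.
Putting this together gives p.

2*x^2 - 3*x*y - 2*x + 3*y + 2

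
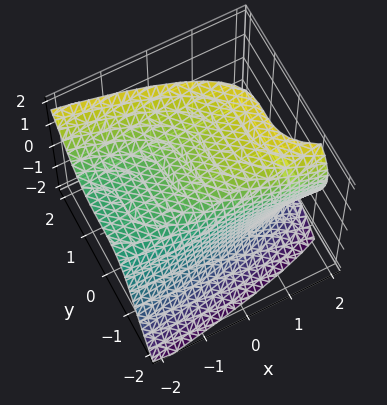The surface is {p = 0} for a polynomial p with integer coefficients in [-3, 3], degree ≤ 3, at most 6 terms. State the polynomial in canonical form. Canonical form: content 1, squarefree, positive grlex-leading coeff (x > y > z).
2*y^3 - z^3 + 2*x*z + 3

deg p = 3. The shape is more complex than any degree-2 surface.
From the visible intercepts: no x-intercept at any integer in the box.
Fitting integer coefficients to these (and the overall shape) gives p.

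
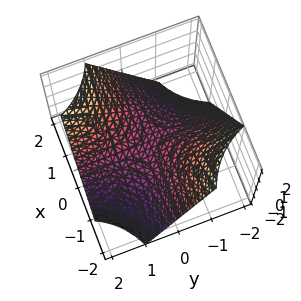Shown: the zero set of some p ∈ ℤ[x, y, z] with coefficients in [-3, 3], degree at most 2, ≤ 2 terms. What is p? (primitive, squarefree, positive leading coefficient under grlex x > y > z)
x*y - z

deg p = 2.
Checking where it meets the axes: every point of the y-axis in the box is on the surface; one z-axis crossing is at z = 0; the visible x-axis segment lies entirely on the surface.
Solving for integer coefficients yields p as stated.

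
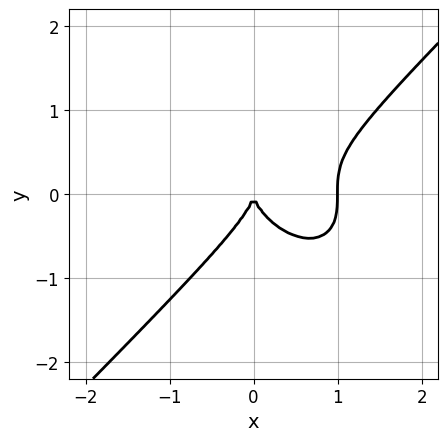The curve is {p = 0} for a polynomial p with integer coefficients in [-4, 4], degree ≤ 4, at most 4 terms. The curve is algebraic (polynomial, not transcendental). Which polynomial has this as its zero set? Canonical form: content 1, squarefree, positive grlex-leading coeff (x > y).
First, degree: a generic line meets the curve in up to 3 points, so deg p = 3.
Then, from the axis intercepts and sections: the x-axis gridline crossings are at x ∈ {0, 1}; one y-axis crossing is at y = 0.
Finally, the integer polynomial consistent with all of this is the stated p.

x^3 - y^3 - x^2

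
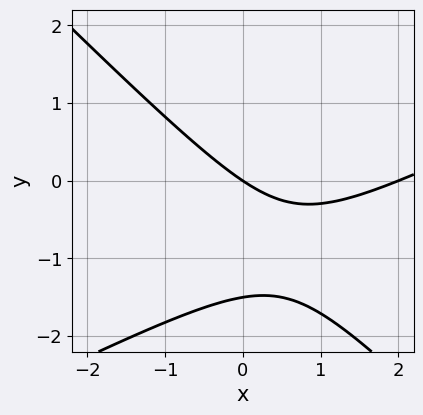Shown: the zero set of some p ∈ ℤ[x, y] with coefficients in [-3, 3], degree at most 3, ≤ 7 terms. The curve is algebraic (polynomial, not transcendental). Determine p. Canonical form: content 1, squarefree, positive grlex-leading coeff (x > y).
First, degree: no degree-1 curve has this shape, so deg p = 2.
Next, from the axis intercepts and sections: one y-axis crossing is at y = 0; among the integer gridlines, it crosses the x-axis at x ∈ {0, 2}.
Finally, putting this together gives p.

x^2 - x*y - 2*y^2 - 2*x - 3*y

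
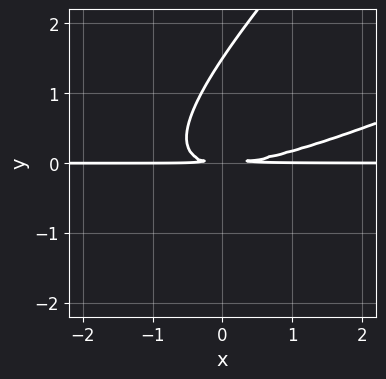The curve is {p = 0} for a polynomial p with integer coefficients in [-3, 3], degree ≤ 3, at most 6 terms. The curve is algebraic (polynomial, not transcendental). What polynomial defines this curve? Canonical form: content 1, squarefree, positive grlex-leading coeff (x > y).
x^2*y - 3*x*y^2 + 2*y^3 - 3*y^2

deg p = 3. A generic line meets the curve in up to 3 points.
Observable constraints: every point of the x-axis in the box is on the curve.
Matching integer coefficients to the picture gives p.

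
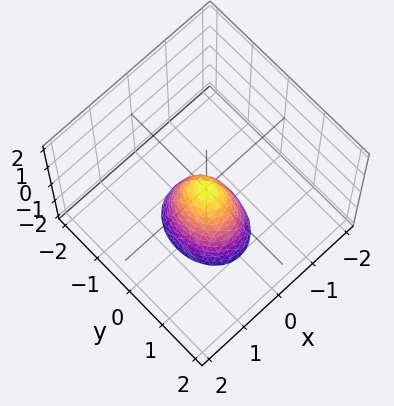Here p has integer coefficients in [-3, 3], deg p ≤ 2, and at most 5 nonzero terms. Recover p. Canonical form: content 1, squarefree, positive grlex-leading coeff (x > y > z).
Degree: a single bowl opening along one axis; a quadric, so deg p = 2.
Symmetries: it's symmetric under x → −x, forcing even powers of x; it's symmetric under y → −y, forcing even powers of y.
From the visible intercepts: it meets the z-axis at z = 0 (among the integer gridlines); it crosses the y-axis at the gridline y = 0; it crosses the x-axis at the gridline x = 0.
Together with the visible shape, these determine p as stated.

3*x^2 + 2*y^2 + z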